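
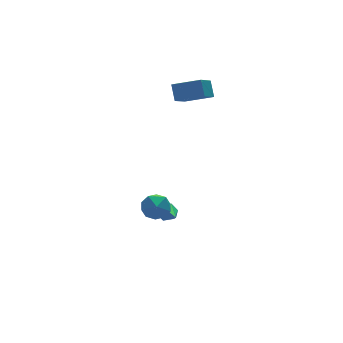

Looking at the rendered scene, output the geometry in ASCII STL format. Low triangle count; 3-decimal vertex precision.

solid 
facet normal -0.656 -0.519 0.548
outer loop
vertex 2.535 3.13 4.246
vertex 1.37 4.071 3.742
vertex 2.367 2.493 3.442
endloop
endfacet
facet normal 0.737 -0.596 0.318
outer loop
vertex 3.45 3.349 2.538
vertex 2.535 3.13 4.246
vertex 2.367 2.493 3.442
endloop
endfacet
facet normal -0.656 -0.519 0.548
outer loop
vertex 2.367 2.493 3.442
vertex 1.37 4.071 3.742
vertex 1.202 3.434 2.938
endloop
endfacet
facet normal -0.161 -0.613 -0.773
outer loop
vertex 1.202 3.434 2.938
vertex 3.45 3.349 2.538
vertex 2.367 2.493 3.442
endloop
endfacet
facet normal 0.161 0.613 0.773
outer loop
vertex 2.535 3.13 4.246
vertex 2.453 4.927 2.838
vertex 1.37 4.071 3.742
endloop
endfacet
facet normal 0.737 -0.596 0.318
outer loop
vertex 3.618 3.986 3.342
vertex 2.535 3.13 4.246
vertex 3.45 3.349 2.538
endloop
endfacet
facet normal 0.161 0.613 0.773
outer loop
vertex 3.618 3.986 3.342
vertex 2.453 4.927 2.838
vertex 2.535 3.13 4.246
endloop
endfacet
facet normal -0.737 0.596 -0.318
outer loop
vertex 1.37 4.071 3.742
vertex 2.453 4.927 2.838
vertex 1.202 3.434 2.938
endloop
endfacet
facet normal -0.161 -0.613 -0.773
outer loop
vertex 2.285 4.29 2.034
vertex 3.45 3.349 2.538
vertex 1.202 3.434 2.938
endloop
endfacet
facet normal -0.737 0.596 -0.318
outer loop
vertex 1.202 3.434 2.938
vertex 2.453 4.927 2.838
vertex 2.285 4.29 2.034
endloop
endfacet
facet normal 0.656 0.519 -0.548
outer loop
vertex 2.285 4.29 2.034
vertex 3.618 3.986 3.342
vertex 3.45 3.349 2.538
endloop
endfacet
facet normal 0.656 0.519 -0.548
outer loop
vertex 2.453 4.927 2.838
vertex 3.618 3.986 3.342
vertex 2.285 4.29 2.034
endloop
endfacet
facet normal 0.205 0.884 -0.420
outer loop
vertex -0.24 1.038 -4.014
vertex -0.471 1.3 -3.576
vertex 0.075 1.175 -3.572
endloop
endfacet
facet normal 0.711 -0.631 -0.311
outer loop
vertex -0.24 1.038 -4.014
vertex 0.075 1.175 -3.572
vertex -0.809 -0.16 -2.884
endloop
endfacet
facet normal 0.206 0.885 -0.419
outer loop
vertex 0.075 1.175 -3.572
vertex -0.471 1.3 -3.576
vertex -0.156 1.436 -3.134
endloop
endfacet
facet normal 0.794 -0.237 0.560
outer loop
vertex 0.075 1.175 -3.572
vertex -0.156 1.436 -3.134
vertex -0.809 -0.16 -2.884
endloop
endfacet
facet normal 0.206 0.885 -0.419
outer loop
vertex -0.156 1.436 -3.134
vertex -0.471 1.3 -3.576
vertex -0.702 1.561 -3.138
endloop
endfacet
facet normal 0.026 0.144 0.989
outer loop
vertex -0.156 1.436 -3.134
vertex -0.702 1.561 -3.138
vertex -0.809 -0.16 -2.884
endloop
endfacet
facet normal 0.204 0.885 -0.420
outer loop
vertex -0.702 1.561 -3.138
vertex -0.471 1.3 -3.576
vertex -1.017 1.424 -3.58
endloop
endfacet
facet normal -0.826 0.132 0.548
outer loop
vertex -0.702 1.561 -3.138
vertex -1.017 1.424 -3.58
vertex -0.809 -0.16 -2.884
endloop
endfacet
facet normal 0.204 0.885 -0.420
outer loop
vertex -1.017 1.424 -3.58
vertex -0.471 1.3 -3.576
vertex -0.786 1.163 -4.018
endloop
endfacet
facet normal -0.909 -0.262 -0.324
outer loop
vertex -1.017 1.424 -3.58
vertex -0.786 1.163 -4.018
vertex -0.809 -0.16 -2.884
endloop
endfacet
facet normal 0.205 0.884 -0.420
outer loop
vertex -0.786 1.163 -4.018
vertex -0.471 1.3 -3.576
vertex -0.24 1.038 -4.014
endloop
endfacet
facet normal -0.142 -0.643 -0.753
outer loop
vertex -0.786 1.163 -4.018
vertex -0.24 1.038 -4.014
vertex -0.809 -0.16 -2.884
endloop
endfacet
facet normal -0.148 0.820 0.553
outer loop
vertex -3.709 -1.931 0.599
vertex -3.596 -2.383 1.299
vertex -2.939 -2.013 0.927
endloop
endfacet
facet normal 0.138 0.987 -0.078
outer loop
vertex -3.709 -1.931 0.599
vertex -2.939 -2.013 0.927
vertex -3.049 -2.063 0.095
endloop
endfacet
facet normal -0.300 0.750 -0.589
outer loop
vertex -3.709 -1.931 0.599
vertex -3.049 -2.063 0.095
vertex -3.774 -2.465 -0.048
endloop
endfacet
facet normal -0.858 0.436 -0.273
outer loop
vertex -3.709 -1.931 0.599
vertex -3.774 -2.465 -0.048
vertex -4.112 -2.663 0.697
endloop
endfacet
facet normal -0.764 0.479 0.432
outer loop
vertex -3.709 -1.931 0.599
vertex -4.112 -2.663 0.697
vertex -3.596 -2.383 1.299
endloop
endfacet
facet normal 0.757 0.638 -0.138
outer loop
vertex -3.049 -2.063 0.095
vertex -2.939 -2.013 0.927
vertex -2.528 -2.597 0.483
endloop
endfacet
facet normal 0.293 0.367 0.883
outer loop
vertex -2.939 -2.013 0.927
vertex -3.596 -2.383 1.299
vertex -2.866 -2.795 1.228
endloop
endfacet
facet normal -0.702 -0.185 0.688
outer loop
vertex -3.596 -2.383 1.299
vertex -4.112 -2.663 0.697
vertex -3.591 -3.197 1.085
endloop
endfacet
facet normal -0.853 -0.255 -0.455
outer loop
vertex -4.112 -2.663 0.697
vertex -3.774 -2.465 -0.048
vertex -3.701 -3.247 0.253
endloop
endfacet
facet normal 0.050 0.254 -0.966
outer loop
vertex -3.774 -2.465 -0.048
vertex -3.049 -2.063 0.095
vertex -3.044 -2.877 -0.119
endloop
endfacet
facet normal 0.858 -0.436 0.273
outer loop
vertex -2.931 -3.329 0.581
vertex -2.528 -2.597 0.483
vertex -2.866 -2.795 1.228
endloop
endfacet
facet normal 0.300 -0.750 0.589
outer loop
vertex -2.931 -3.329 0.581
vertex -2.866 -2.795 1.228
vertex -3.591 -3.197 1.085
endloop
endfacet
facet normal -0.138 -0.987 0.078
outer loop
vertex -2.931 -3.329 0.581
vertex -3.591 -3.197 1.085
vertex -3.701 -3.247 0.253
endloop
endfacet
facet normal 0.148 -0.820 -0.553
outer loop
vertex -2.931 -3.329 0.581
vertex -3.701 -3.247 0.253
vertex -3.044 -2.877 -0.119
endloop
endfacet
facet normal 0.764 -0.479 -0.432
outer loop
vertex -2.931 -3.329 0.581
vertex -3.044 -2.877 -0.119
vertex -2.528 -2.597 0.483
endloop
endfacet
facet normal 0.853 0.255 0.455
outer loop
vertex -2.866 -2.795 1.228
vertex -2.528 -2.597 0.483
vertex -2.939 -2.013 0.927
endloop
endfacet
facet normal -0.050 -0.254 0.966
outer loop
vertex -3.591 -3.197 1.085
vertex -2.866 -2.795 1.228
vertex -3.596 -2.383 1.299
endloop
endfacet
facet normal -0.757 -0.638 0.138
outer loop
vertex -3.701 -3.247 0.253
vertex -3.591 -3.197 1.085
vertex -4.112 -2.663 0.697
endloop
endfacet
facet normal -0.293 -0.367 -0.883
outer loop
vertex -3.044 -2.877 -0.119
vertex -3.701 -3.247 0.253
vertex -3.774 -2.465 -0.048
endloop
endfacet
facet normal 0.702 0.185 -0.688
outer loop
vertex -2.528 -2.597 0.483
vertex -3.044 -2.877 -0.119
vertex -3.049 -2.063 0.095
endloop
endfacet

endsolid


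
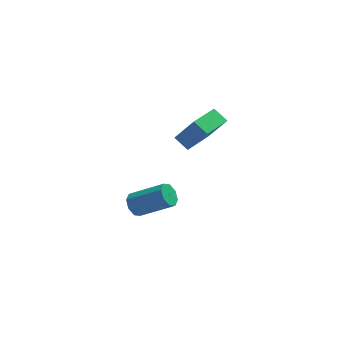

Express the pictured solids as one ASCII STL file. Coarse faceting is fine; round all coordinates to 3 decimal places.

solid 
facet normal -0.820 0.207 -0.534
outer loop
vertex -0.916 -0.449 -4.629
vertex -1.328 -0.631 -4.067
vertex -1.023 -0.021 -4.299
endloop
endfacet
facet normal 0.539 0.595 -0.596
outer loop
vertex -0.916 -0.449 -4.629
vertex -1.023 -0.021 -4.299
vertex 0.821 -0.887 -3.494
endloop
endfacet
facet normal 0.540 0.595 -0.595
outer loop
vertex 0.821 -0.887 -3.494
vertex -1.023 -0.021 -4.299
vertex 0.713 -0.459 -3.164
endloop
endfacet
facet normal 0.819 -0.206 0.536
outer loop
vertex 0.821 -0.887 -3.494
vertex 0.713 -0.459 -3.164
vertex 0.408 -1.069 -2.933
endloop
endfacet
facet normal -0.819 0.206 -0.536
outer loop
vertex -1.023 -0.021 -4.299
vertex -1.328 -0.631 -4.067
vertex -1.31 0.05 -3.833
endloop
endfacet
facet normal 0.243 0.970 0.002
outer loop
vertex -1.023 -0.021 -4.299
vertex -1.31 0.05 -3.833
vertex 0.713 -0.459 -3.164
endloop
endfacet
facet normal 0.243 0.970 0.002
outer loop
vertex 0.713 -0.459 -3.164
vertex -1.31 0.05 -3.833
vertex 0.427 -0.388 -2.698
endloop
endfacet
facet normal 0.819 -0.207 0.534
outer loop
vertex 0.713 -0.459 -3.164
vertex 0.427 -0.388 -2.698
vertex 0.408 -1.069 -2.933
endloop
endfacet
facet normal -0.819 0.206 -0.536
outer loop
vertex -1.31 0.05 -3.833
vertex -1.328 -0.631 -4.067
vertex -1.607 -0.278 -3.505
endloop
endfacet
facet normal -0.196 0.776 0.599
outer loop
vertex -1.31 0.05 -3.833
vertex -1.607 -0.278 -3.505
vertex 0.427 -0.388 -2.698
endloop
endfacet
facet normal -0.196 0.776 0.599
outer loop
vertex 0.427 -0.388 -2.698
vertex -1.607 -0.278 -3.505
vertex 0.13 -0.716 -2.37
endloop
endfacet
facet normal 0.819 -0.207 0.535
outer loop
vertex 0.427 -0.388 -2.698
vertex 0.13 -0.716 -2.37
vertex 0.408 -1.069 -2.933
endloop
endfacet
facet normal -0.819 0.206 -0.536
outer loop
vertex -1.607 -0.278 -3.505
vertex -1.328 -0.631 -4.067
vertex -1.741 -0.813 -3.506
endloop
endfacet
facet normal -0.520 0.129 0.845
outer loop
vertex -1.607 -0.278 -3.505
vertex -1.741 -0.813 -3.506
vertex 0.13 -0.716 -2.37
endloop
endfacet
facet normal -0.520 0.129 0.845
outer loop
vertex 0.13 -0.716 -2.37
vertex -1.741 -0.813 -3.506
vertex -0.004 -1.251 -2.371
endloop
endfacet
facet normal 0.820 -0.206 0.534
outer loop
vertex 0.13 -0.716 -2.37
vertex -0.004 -1.251 -2.371
vertex 0.408 -1.069 -2.933
endloop
endfacet
facet normal -0.819 0.206 -0.536
outer loop
vertex -1.741 -0.813 -3.506
vertex -1.328 -0.631 -4.067
vertex -1.633 -1.241 -3.836
endloop
endfacet
facet normal -0.539 -0.595 0.596
outer loop
vertex -1.741 -0.813 -3.506
vertex -1.633 -1.241 -3.836
vertex -0.004 -1.251 -2.371
endloop
endfacet
facet normal -0.540 -0.595 0.596
outer loop
vertex -0.004 -1.251 -2.371
vertex -1.633 -1.241 -3.836
vertex 0.103 -1.679 -2.701
endloop
endfacet
facet normal 0.820 -0.207 0.534
outer loop
vertex -0.004 -1.251 -2.371
vertex 0.103 -1.679 -2.701
vertex 0.408 -1.069 -2.933
endloop
endfacet
facet normal -0.819 0.207 -0.534
outer loop
vertex -1.633 -1.241 -3.836
vertex -1.328 -0.631 -4.067
vertex -1.347 -1.312 -4.302
endloop
endfacet
facet normal -0.244 -0.970 -0.002
outer loop
vertex -1.633 -1.241 -3.836
vertex -1.347 -1.312 -4.302
vertex 0.103 -1.679 -2.701
endloop
endfacet
facet normal -0.243 -0.970 -0.002
outer loop
vertex 0.103 -1.679 -2.701
vertex -1.347 -1.312 -4.302
vertex 0.39 -1.75 -3.167
endloop
endfacet
facet normal 0.819 -0.206 0.536
outer loop
vertex 0.103 -1.679 -2.701
vertex 0.39 -1.75 -3.167
vertex 0.408 -1.069 -2.933
endloop
endfacet
facet normal -0.819 0.207 -0.535
outer loop
vertex -1.347 -1.312 -4.302
vertex -1.328 -0.631 -4.067
vertex -1.05 -0.984 -4.63
endloop
endfacet
facet normal 0.196 -0.776 -0.599
outer loop
vertex -1.347 -1.312 -4.302
vertex -1.05 -0.984 -4.63
vertex 0.39 -1.75 -3.167
endloop
endfacet
facet normal 0.196 -0.776 -0.599
outer loop
vertex 0.39 -1.75 -3.167
vertex -1.05 -0.984 -4.63
vertex 0.687 -1.422 -3.495
endloop
endfacet
facet normal 0.819 -0.206 0.536
outer loop
vertex 0.39 -1.75 -3.167
vertex 0.687 -1.422 -3.495
vertex 0.408 -1.069 -2.933
endloop
endfacet
facet normal -0.820 0.206 -0.534
outer loop
vertex -1.05 -0.984 -4.63
vertex -1.328 -0.631 -4.067
vertex -0.916 -0.449 -4.629
endloop
endfacet
facet normal 0.520 -0.129 -0.845
outer loop
vertex -1.05 -0.984 -4.63
vertex -0.916 -0.449 -4.629
vertex 0.687 -1.422 -3.495
endloop
endfacet
facet normal 0.520 -0.129 -0.845
outer loop
vertex 0.687 -1.422 -3.495
vertex -0.916 -0.449 -4.629
vertex 0.821 -0.887 -3.494
endloop
endfacet
facet normal 0.819 -0.206 0.536
outer loop
vertex 0.687 -1.422 -3.495
vertex 0.821 -0.887 -3.494
vertex 0.408 -1.069 -2.933
endloop
endfacet
facet normal -0.551 -0.827 0.115
outer loop
vertex 2.178 -2.85 3.038
vertex 1.553 -2.361 3.56
vertex 1.268 -2.448 1.574
endloop
endfacet
facet normal 0.657 -0.515 -0.550
outer loop
vertex 2.287 -0.919 1.36
vertex 2.178 -2.85 3.038
vertex 1.268 -2.448 1.574
endloop
endfacet
facet normal -0.551 -0.827 0.115
outer loop
vertex 1.268 -2.448 1.574
vertex 1.553 -2.361 3.56
vertex 0.643 -1.959 2.096
endloop
endfacet
facet normal -0.514 0.227 -0.827
outer loop
vertex 0.643 -1.959 2.096
vertex 2.287 -0.919 1.36
vertex 1.268 -2.448 1.574
endloop
endfacet
facet normal 0.514 -0.227 0.827
outer loop
vertex 2.178 -2.85 3.038
vertex 2.572 -0.832 3.346
vertex 1.553 -2.361 3.56
endloop
endfacet
facet normal 0.657 -0.515 -0.550
outer loop
vertex 3.197 -1.321 2.824
vertex 2.178 -2.85 3.038
vertex 2.287 -0.919 1.36
endloop
endfacet
facet normal 0.514 -0.227 0.827
outer loop
vertex 3.197 -1.321 2.824
vertex 2.572 -0.832 3.346
vertex 2.178 -2.85 3.038
endloop
endfacet
facet normal -0.657 0.515 0.550
outer loop
vertex 1.553 -2.361 3.56
vertex 2.572 -0.832 3.346
vertex 0.643 -1.959 2.096
endloop
endfacet
facet normal -0.514 0.227 -0.827
outer loop
vertex 1.662 -0.43 1.882
vertex 2.287 -0.919 1.36
vertex 0.643 -1.959 2.096
endloop
endfacet
facet normal -0.657 0.515 0.550
outer loop
vertex 0.643 -1.959 2.096
vertex 2.572 -0.832 3.346
vertex 1.662 -0.43 1.882
endloop
endfacet
facet normal 0.551 0.827 -0.115
outer loop
vertex 1.662 -0.43 1.882
vertex 3.197 -1.321 2.824
vertex 2.287 -0.919 1.36
endloop
endfacet
facet normal 0.551 0.827 -0.115
outer loop
vertex 2.572 -0.832 3.346
vertex 3.197 -1.321 2.824
vertex 1.662 -0.43 1.882
endloop
endfacet

endsolid


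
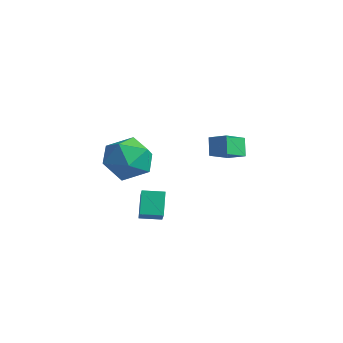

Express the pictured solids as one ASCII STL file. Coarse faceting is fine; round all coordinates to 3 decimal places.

solid 
facet normal -0.361 0.907 0.217
outer loop
vertex 1.369 -0.7 -0.234
vertex 0.214 -1.117 -0.411
vertex 0.731 -1.181 0.715
endloop
endfacet
facet normal 0.250 0.786 0.566
outer loop
vertex 1.369 -0.7 -0.234
vertex 0.731 -1.181 0.715
vertex 1.932 -1.459 0.571
endloop
endfacet
facet normal 0.756 0.649 0.083
outer loop
vertex 1.369 -0.7 -0.234
vertex 1.932 -1.459 0.571
vertex 2.157 -1.566 -0.644
endloop
endfacet
facet normal 0.459 0.685 -0.565
outer loop
vertex 1.369 -0.7 -0.234
vertex 2.157 -1.566 -0.644
vertex 1.096 -1.355 -1.251
endloop
endfacet
facet normal -0.231 0.845 -0.482
outer loop
vertex 1.369 -0.7 -0.234
vertex 1.096 -1.355 -1.251
vertex 0.214 -1.117 -0.411
endloop
endfacet
facet normal 0.162 0.201 0.966
outer loop
vertex 1.932 -1.459 0.571
vertex 0.731 -1.181 0.715
vertex 1.124 -2.345 0.891
endloop
endfacet
facet normal -0.825 0.397 0.402
outer loop
vertex 0.731 -1.181 0.715
vertex 0.214 -1.117 -0.411
vertex 0.063 -2.134 0.284
endloop
endfacet
facet normal -0.615 0.297 -0.730
outer loop
vertex 0.214 -1.117 -0.411
vertex 1.096 -1.355 -1.251
vertex 0.288 -2.241 -0.931
endloop
endfacet
facet normal 0.502 0.039 -0.864
outer loop
vertex 1.096 -1.355 -1.251
vertex 2.157 -1.566 -0.644
vertex 1.489 -2.519 -1.075
endloop
endfacet
facet normal 0.983 -0.020 0.184
outer loop
vertex 2.157 -1.566 -0.644
vertex 1.932 -1.459 0.571
vertex 2.006 -2.583 0.051
endloop
endfacet
facet normal -0.459 -0.685 0.565
outer loop
vertex 0.851 -3.0 -0.126
vertex 1.124 -2.345 0.891
vertex 0.063 -2.134 0.284
endloop
endfacet
facet normal -0.756 -0.649 -0.083
outer loop
vertex 0.851 -3.0 -0.126
vertex 0.063 -2.134 0.284
vertex 0.288 -2.241 -0.931
endloop
endfacet
facet normal -0.250 -0.786 -0.566
outer loop
vertex 0.851 -3.0 -0.126
vertex 0.288 -2.241 -0.931
vertex 1.489 -2.519 -1.075
endloop
endfacet
facet normal 0.361 -0.907 -0.217
outer loop
vertex 0.851 -3.0 -0.126
vertex 1.489 -2.519 -1.075
vertex 2.006 -2.583 0.051
endloop
endfacet
facet normal 0.231 -0.845 0.482
outer loop
vertex 0.851 -3.0 -0.126
vertex 2.006 -2.583 0.051
vertex 1.124 -2.345 0.891
endloop
endfacet
facet normal -0.502 -0.039 0.864
outer loop
vertex 0.063 -2.134 0.284
vertex 1.124 -2.345 0.891
vertex 0.731 -1.181 0.715
endloop
endfacet
facet normal -0.983 0.020 -0.184
outer loop
vertex 0.288 -2.241 -0.931
vertex 0.063 -2.134 0.284
vertex 0.214 -1.117 -0.411
endloop
endfacet
facet normal -0.162 -0.201 -0.966
outer loop
vertex 1.489 -2.519 -1.075
vertex 0.288 -2.241 -0.931
vertex 1.096 -1.355 -1.251
endloop
endfacet
facet normal 0.825 -0.397 -0.402
outer loop
vertex 2.006 -2.583 0.051
vertex 1.489 -2.519 -1.075
vertex 2.157 -1.566 -0.644
endloop
endfacet
facet normal 0.615 -0.297 0.730
outer loop
vertex 1.124 -2.345 0.891
vertex 2.006 -2.583 0.051
vertex 1.932 -1.459 0.571
endloop
endfacet
facet normal -0.584 0.463 -0.667
outer loop
vertex 0.934 -0.99 -2.799
vertex 1.609 -0.257 -2.881
vertex 1.507 -1.623 -3.739
endloop
endfacet
facet normal -0.674 -0.734 0.083
outer loop
vertex 2.191 -2.163 -2.959
vertex 0.934 -0.99 -2.799
vertex 1.507 -1.623 -3.739
endloop
endfacet
facet normal -0.585 0.462 -0.667
outer loop
vertex 1.507 -1.623 -3.739
vertex 1.609 -0.257 -2.881
vertex 2.182 -0.889 -3.822
endloop
endfacet
facet normal 0.451 -0.498 -0.740
outer loop
vertex 2.182 -0.889 -3.822
vertex 2.191 -2.163 -2.959
vertex 1.507 -1.623 -3.739
endloop
endfacet
facet normal -0.451 0.498 0.740
outer loop
vertex 0.934 -0.99 -2.799
vertex 2.293 -0.797 -2.101
vertex 1.609 -0.257 -2.881
endloop
endfacet
facet normal -0.674 -0.734 0.082
outer loop
vertex 1.618 -1.531 -2.018
vertex 0.934 -0.99 -2.799
vertex 2.191 -2.163 -2.959
endloop
endfacet
facet normal -0.451 0.498 0.740
outer loop
vertex 1.618 -1.531 -2.018
vertex 2.293 -0.797 -2.101
vertex 0.934 -0.99 -2.799
endloop
endfacet
facet normal 0.674 0.734 -0.083
outer loop
vertex 1.609 -0.257 -2.881
vertex 2.293 -0.797 -2.101
vertex 2.182 -0.889 -3.822
endloop
endfacet
facet normal 0.451 -0.498 -0.740
outer loop
vertex 2.866 -1.43 -3.041
vertex 2.191 -2.163 -2.959
vertex 2.182 -0.889 -3.822
endloop
endfacet
facet normal 0.675 0.734 -0.083
outer loop
vertex 2.182 -0.889 -3.822
vertex 2.293 -0.797 -2.101
vertex 2.866 -1.43 -3.041
endloop
endfacet
facet normal 0.584 -0.463 0.667
outer loop
vertex 2.866 -1.43 -3.041
vertex 1.618 -1.531 -2.018
vertex 2.191 -2.163 -2.959
endloop
endfacet
facet normal 0.584 -0.462 0.667
outer loop
vertex 2.293 -0.797 -2.101
vertex 1.618 -1.531 -2.018
vertex 2.866 -1.43 -3.041
endloop
endfacet
facet normal -0.892 -0.232 -0.389
outer loop
vertex 1.201 2.769 -0.563
vertex 1.158 3.944 -1.165
vertex 1.657 2.372 -1.372
endloop
endfacet
facet normal 0.032 -0.890 0.455
outer loop
vertex 2.522 2.596 -0.995
vertex 1.201 2.769 -0.563
vertex 1.657 2.372 -1.372
endloop
endfacet
facet normal -0.892 -0.232 -0.389
outer loop
vertex 1.657 2.372 -1.372
vertex 1.158 3.944 -1.165
vertex 1.614 3.546 -1.974
endloop
endfacet
facet normal 0.451 -0.394 -0.801
outer loop
vertex 1.614 3.546 -1.974
vertex 2.522 2.596 -0.995
vertex 1.657 2.372 -1.372
endloop
endfacet
facet normal -0.451 0.394 0.801
outer loop
vertex 1.201 2.769 -0.563
vertex 2.023 4.168 -0.788
vertex 1.158 3.944 -1.165
endloop
endfacet
facet normal 0.033 -0.889 0.456
outer loop
vertex 2.066 2.994 -0.186
vertex 1.201 2.769 -0.563
vertex 2.522 2.596 -0.995
endloop
endfacet
facet normal -0.451 0.394 0.801
outer loop
vertex 2.066 2.994 -0.186
vertex 2.023 4.168 -0.788
vertex 1.201 2.769 -0.563
endloop
endfacet
facet normal -0.032 0.890 -0.456
outer loop
vertex 1.158 3.944 -1.165
vertex 2.023 4.168 -0.788
vertex 1.614 3.546 -1.974
endloop
endfacet
facet normal 0.451 -0.394 -0.801
outer loop
vertex 2.479 3.771 -1.597
vertex 2.522 2.596 -0.995
vertex 1.614 3.546 -1.974
endloop
endfacet
facet normal -0.033 0.890 -0.455
outer loop
vertex 1.614 3.546 -1.974
vertex 2.023 4.168 -0.788
vertex 2.479 3.771 -1.597
endloop
endfacet
facet normal 0.892 0.232 0.389
outer loop
vertex 2.479 3.771 -1.597
vertex 2.066 2.994 -0.186
vertex 2.522 2.596 -0.995
endloop
endfacet
facet normal 0.892 0.232 0.389
outer loop
vertex 2.023 4.168 -0.788
vertex 2.066 2.994 -0.186
vertex 2.479 3.771 -1.597
endloop
endfacet

endsolid


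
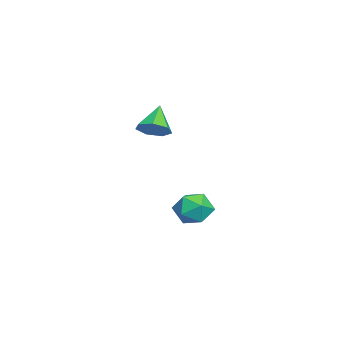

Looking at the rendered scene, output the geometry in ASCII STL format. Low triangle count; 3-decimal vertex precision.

solid 
facet normal 0.672 -0.120 -0.731
outer loop
vertex 2.512 -2.022 3.195
vertex 1.878 -2.046 2.616
vertex 2.314 -1.364 2.905
endloop
endfacet
facet normal 0.329 0.462 0.824
outer loop
vertex 2.512 -2.022 3.195
vertex 2.314 -1.364 2.905
vertex 0.802 -1.854 3.784
endloop
endfacet
facet normal 0.672 -0.120 -0.730
outer loop
vertex 2.314 -1.364 2.905
vertex 1.878 -2.046 2.616
vertex 1.787 -1.219 2.396
endloop
endfacet
facet normal -0.092 0.929 0.360
outer loop
vertex 2.314 -1.364 2.905
vertex 1.787 -1.219 2.396
vertex 0.802 -1.854 3.784
endloop
endfacet
facet normal 0.672 -0.120 -0.730
outer loop
vertex 1.787 -1.219 2.396
vertex 1.878 -2.046 2.616
vertex 1.329 -1.697 2.053
endloop
endfacet
facet normal -0.665 0.735 -0.136
outer loop
vertex 1.787 -1.219 2.396
vertex 1.329 -1.697 2.053
vertex 0.802 -1.854 3.784
endloop
endfacet
facet normal 0.672 -0.121 -0.730
outer loop
vertex 1.329 -1.697 2.053
vertex 1.878 -2.046 2.616
vertex 1.283 -2.438 2.133
endloop
endfacet
facet normal -0.957 0.028 -0.289
outer loop
vertex 1.329 -1.697 2.053
vertex 1.283 -2.438 2.133
vertex 0.802 -1.854 3.784
endloop
endfacet
facet normal 0.672 -0.120 -0.731
outer loop
vertex 1.283 -2.438 2.133
vertex 1.878 -2.046 2.616
vertex 1.686 -2.883 2.577
endloop
endfacet
facet normal -0.749 -0.662 0.016
outer loop
vertex 1.283 -2.438 2.133
vertex 1.686 -2.883 2.577
vertex 0.802 -1.854 3.784
endloop
endfacet
facet normal 0.672 -0.120 -0.731
outer loop
vertex 1.686 -2.883 2.577
vertex 1.878 -2.046 2.616
vertex 2.233 -2.698 3.049
endloop
endfacet
facet normal -0.198 -0.813 0.548
outer loop
vertex 1.686 -2.883 2.577
vertex 2.233 -2.698 3.049
vertex 0.802 -1.854 3.784
endloop
endfacet
facet normal 0.672 -0.119 -0.731
outer loop
vertex 2.233 -2.698 3.049
vertex 1.878 -2.046 2.616
vertex 2.512 -2.022 3.195
endloop
endfacet
facet normal 0.282 -0.312 0.907
outer loop
vertex 2.233 -2.698 3.049
vertex 2.512 -2.022 3.195
vertex 0.802 -1.854 3.784
endloop
endfacet
facet normal -0.262 -0.179 0.948
outer loop
vertex -0.351 0.074 -2.149
vertex -0.856 -0.821 -2.457
vertex 0.179 -0.858 -2.178
endloop
endfacet
facet normal 0.357 0.175 0.918
outer loop
vertex -0.351 0.074 -2.149
vertex 0.179 -0.858 -2.178
vertex 0.65 0.038 -2.532
endloop
endfacet
facet normal 0.245 0.786 0.568
outer loop
vertex -0.351 0.074 -2.149
vertex 0.65 0.038 -2.532
vertex -0.093 0.629 -3.029
endloop
endfacet
facet normal -0.443 0.811 0.382
outer loop
vertex -0.351 0.074 -2.149
vertex -0.093 0.629 -3.029
vertex -1.024 0.099 -2.983
endloop
endfacet
facet normal -0.757 0.215 0.617
outer loop
vertex -0.351 0.074 -2.149
vertex -1.024 0.099 -2.983
vertex -0.856 -0.821 -2.457
endloop
endfacet
facet normal 0.816 -0.217 0.536
outer loop
vertex 0.65 0.038 -2.532
vertex 0.179 -0.858 -2.178
vertex 0.764 -0.879 -3.077
endloop
endfacet
facet normal -0.186 -0.789 0.585
outer loop
vertex 0.179 -0.858 -2.178
vertex -0.856 -0.821 -2.457
vertex -0.167 -1.409 -3.031
endloop
endfacet
facet normal -0.987 -0.152 0.049
outer loop
vertex -0.856 -0.821 -2.457
vertex -1.024 0.099 -2.983
vertex -0.91 -0.818 -3.528
endloop
endfacet
facet normal -0.479 0.813 -0.331
outer loop
vertex -1.024 0.099 -2.983
vertex -0.093 0.629 -3.029
vertex -0.439 0.078 -3.882
endloop
endfacet
facet normal 0.634 0.772 -0.030
outer loop
vertex -0.093 0.629 -3.029
vertex 0.65 0.038 -2.532
vertex 0.596 0.041 -3.603
endloop
endfacet
facet normal 0.443 -0.811 -0.382
outer loop
vertex 0.091 -0.854 -3.911
vertex 0.764 -0.879 -3.077
vertex -0.167 -1.409 -3.031
endloop
endfacet
facet normal -0.245 -0.786 -0.568
outer loop
vertex 0.091 -0.854 -3.911
vertex -0.167 -1.409 -3.031
vertex -0.91 -0.818 -3.528
endloop
endfacet
facet normal -0.357 -0.175 -0.918
outer loop
vertex 0.091 -0.854 -3.911
vertex -0.91 -0.818 -3.528
vertex -0.439 0.078 -3.882
endloop
endfacet
facet normal 0.262 0.179 -0.948
outer loop
vertex 0.091 -0.854 -3.911
vertex -0.439 0.078 -3.882
vertex 0.596 0.041 -3.603
endloop
endfacet
facet normal 0.757 -0.215 -0.617
outer loop
vertex 0.091 -0.854 -3.911
vertex 0.596 0.041 -3.603
vertex 0.764 -0.879 -3.077
endloop
endfacet
facet normal 0.479 -0.813 0.331
outer loop
vertex -0.167 -1.409 -3.031
vertex 0.764 -0.879 -3.077
vertex 0.179 -0.858 -2.178
endloop
endfacet
facet normal -0.634 -0.772 0.030
outer loop
vertex -0.91 -0.818 -3.528
vertex -0.167 -1.409 -3.031
vertex -0.856 -0.821 -2.457
endloop
endfacet
facet normal -0.816 0.217 -0.536
outer loop
vertex -0.439 0.078 -3.882
vertex -0.91 -0.818 -3.528
vertex -1.024 0.099 -2.983
endloop
endfacet
facet normal 0.186 0.789 -0.585
outer loop
vertex 0.596 0.041 -3.603
vertex -0.439 0.078 -3.882
vertex -0.093 0.629 -3.029
endloop
endfacet
facet normal 0.987 0.152 -0.049
outer loop
vertex 0.764 -0.879 -3.077
vertex 0.596 0.041 -3.603
vertex 0.65 0.038 -2.532
endloop
endfacet

endsolid


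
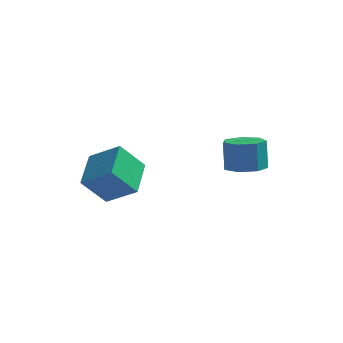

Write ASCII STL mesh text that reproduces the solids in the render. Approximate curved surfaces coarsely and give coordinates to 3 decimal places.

solid 
facet normal -0.520 -0.388 0.761
outer loop
vertex -0.87 -2.128 2.018
vertex -2.286 -1.915 1.158
vertex -0.674 -3.862 1.267
endloop
endfacet
facet normal 0.848 -0.127 0.515
outer loop
vertex 0.206 -3.205 -0.018
vertex -0.87 -2.128 2.018
vertex -0.674 -3.862 1.267
endloop
endfacet
facet normal -0.520 -0.388 0.761
outer loop
vertex -0.674 -3.862 1.267
vertex -2.286 -1.915 1.158
vertex -2.09 -3.649 0.407
endloop
endfacet
facet normal 0.103 -0.912 -0.396
outer loop
vertex -2.09 -3.649 0.407
vertex 0.206 -3.205 -0.018
vertex -0.674 -3.862 1.267
endloop
endfacet
facet normal -0.103 0.912 0.396
outer loop
vertex -0.87 -2.128 2.018
vertex -1.406 -1.258 -0.127
vertex -2.286 -1.915 1.158
endloop
endfacet
facet normal 0.848 -0.127 0.515
outer loop
vertex 0.01 -1.471 0.733
vertex -0.87 -2.128 2.018
vertex 0.206 -3.205 -0.018
endloop
endfacet
facet normal -0.103 0.912 0.396
outer loop
vertex 0.01 -1.471 0.733
vertex -1.406 -1.258 -0.127
vertex -0.87 -2.128 2.018
endloop
endfacet
facet normal -0.848 0.127 -0.515
outer loop
vertex -2.286 -1.915 1.158
vertex -1.406 -1.258 -0.127
vertex -2.09 -3.649 0.407
endloop
endfacet
facet normal 0.103 -0.912 -0.396
outer loop
vertex -1.21 -2.992 -0.878
vertex 0.206 -3.205 -0.018
vertex -2.09 -3.649 0.407
endloop
endfacet
facet normal -0.848 0.127 -0.515
outer loop
vertex -2.09 -3.649 0.407
vertex -1.406 -1.258 -0.127
vertex -1.21 -2.992 -0.878
endloop
endfacet
facet normal 0.520 0.388 -0.761
outer loop
vertex -1.21 -2.992 -0.878
vertex 0.01 -1.471 0.733
vertex 0.206 -3.205 -0.018
endloop
endfacet
facet normal 0.520 0.388 -0.761
outer loop
vertex -1.406 -1.258 -0.127
vertex 0.01 -1.471 0.733
vertex -1.21 -2.992 -0.878
endloop
endfacet
facet normal 0.091 -0.172 -0.981
outer loop
vertex 4.265 1.55 -0.023
vertex 3.778 0.74 0.074
vertex 3.447 1.611 -0.11
endloop
endfacet
facet normal 0.091 0.982 -0.165
outer loop
vertex 4.265 1.55 -0.023
vertex 3.447 1.611 -0.11
vertex 4.128 1.81 1.448
endloop
endfacet
facet normal 0.091 0.982 -0.165
outer loop
vertex 4.128 1.81 1.448
vertex 3.447 1.611 -0.11
vertex 3.311 1.871 1.361
endloop
endfacet
facet normal -0.091 0.174 0.981
outer loop
vertex 4.128 1.81 1.448
vertex 3.311 1.871 1.361
vertex 3.642 1.0 1.546
endloop
endfacet
facet normal 0.091 -0.173 -0.981
outer loop
vertex 3.447 1.611 -0.11
vertex 3.778 0.74 0.074
vertex 2.879 1.016 -0.058
endloop
endfacet
facet normal -0.719 0.670 -0.185
outer loop
vertex 3.447 1.611 -0.11
vertex 2.879 1.016 -0.058
vertex 3.311 1.871 1.361
endloop
endfacet
facet normal -0.718 0.671 -0.185
outer loop
vertex 3.311 1.871 1.361
vertex 2.879 1.016 -0.058
vertex 2.742 1.276 1.413
endloop
endfacet
facet normal -0.092 0.173 0.981
outer loop
vertex 3.311 1.871 1.361
vertex 2.742 1.276 1.413
vertex 3.642 1.0 1.546
endloop
endfacet
facet normal 0.091 -0.174 -0.981
outer loop
vertex 2.879 1.016 -0.058
vertex 3.778 0.74 0.074
vertex 2.988 0.214 0.094
endloop
endfacet
facet normal -0.987 -0.147 -0.066
outer loop
vertex 2.879 1.016 -0.058
vertex 2.988 0.214 0.094
vertex 2.742 1.276 1.413
endloop
endfacet
facet normal -0.987 -0.146 -0.066
outer loop
vertex 2.742 1.276 1.413
vertex 2.988 0.214 0.094
vertex 2.851 0.473 1.565
endloop
endfacet
facet normal -0.092 0.173 0.981
outer loop
vertex 2.742 1.276 1.413
vertex 2.851 0.473 1.565
vertex 3.642 1.0 1.546
endloop
endfacet
facet normal 0.091 -0.173 -0.981
outer loop
vertex 2.988 0.214 0.094
vertex 3.778 0.74 0.074
vertex 3.692 -0.193 0.231
endloop
endfacet
facet normal -0.513 -0.852 0.102
outer loop
vertex 2.988 0.214 0.094
vertex 3.692 -0.193 0.231
vertex 2.851 0.473 1.565
endloop
endfacet
facet normal -0.512 -0.853 0.103
outer loop
vertex 2.851 0.473 1.565
vertex 3.692 -0.193 0.231
vertex 3.555 0.067 1.702
endloop
endfacet
facet normal -0.091 0.173 0.981
outer loop
vertex 2.851 0.473 1.565
vertex 3.555 0.067 1.702
vertex 3.642 1.0 1.546
endloop
endfacet
facet normal 0.091 -0.173 -0.981
outer loop
vertex 3.692 -0.193 0.231
vertex 3.778 0.74 0.074
vertex 4.461 0.104 0.25
endloop
endfacet
facet normal 0.349 -0.917 0.195
outer loop
vertex 3.692 -0.193 0.231
vertex 4.461 0.104 0.25
vertex 3.555 0.067 1.702
endloop
endfacet
facet normal 0.348 -0.917 0.194
outer loop
vertex 3.555 0.067 1.702
vertex 4.461 0.104 0.25
vertex 4.324 0.363 1.721
endloop
endfacet
facet normal -0.091 0.172 0.981
outer loop
vertex 3.555 0.067 1.702
vertex 4.324 0.363 1.721
vertex 3.642 1.0 1.546
endloop
endfacet
facet normal 0.092 -0.173 -0.981
outer loop
vertex 4.461 0.104 0.25
vertex 3.778 0.74 0.074
vertex 4.716 0.879 0.137
endloop
endfacet
facet normal 0.946 -0.291 0.139
outer loop
vertex 4.461 0.104 0.25
vertex 4.716 0.879 0.137
vertex 4.324 0.363 1.721
endloop
endfacet
facet normal 0.947 -0.291 0.140
outer loop
vertex 4.324 0.363 1.721
vertex 4.716 0.879 0.137
vertex 4.579 1.139 1.608
endloop
endfacet
facet normal -0.090 0.173 0.981
outer loop
vertex 4.324 0.363 1.721
vertex 4.579 1.139 1.608
vertex 3.642 1.0 1.546
endloop
endfacet
facet normal 0.091 -0.172 -0.981
outer loop
vertex 4.716 0.879 0.137
vertex 3.778 0.74 0.074
vertex 4.265 1.55 -0.023
endloop
endfacet
facet normal 0.832 0.554 -0.020
outer loop
vertex 4.716 0.879 0.137
vertex 4.265 1.55 -0.023
vertex 4.579 1.139 1.608
endloop
endfacet
facet normal 0.832 0.554 -0.020
outer loop
vertex 4.579 1.139 1.608
vertex 4.265 1.55 -0.023
vertex 4.128 1.81 1.448
endloop
endfacet
facet normal -0.091 0.173 0.981
outer loop
vertex 4.579 1.139 1.608
vertex 4.128 1.81 1.448
vertex 3.642 1.0 1.546
endloop
endfacet

endsolid


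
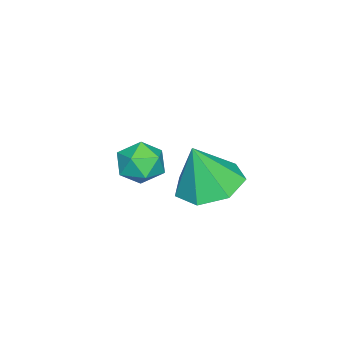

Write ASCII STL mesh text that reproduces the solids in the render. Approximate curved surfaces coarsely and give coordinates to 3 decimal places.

solid 
facet normal -0.404 0.493 0.770
outer loop
vertex -1.844 -0.933 -1.783
vertex -1.389 -1.428 -1.227
vertex -1.048 -0.682 -1.526
endloop
endfacet
facet normal -0.352 0.915 0.196
outer loop
vertex -1.844 -0.933 -1.783
vertex -1.048 -0.682 -1.526
vertex -1.285 -0.594 -2.361
endloop
endfacet
facet normal -0.717 0.610 -0.336
outer loop
vertex -1.844 -0.933 -1.783
vertex -1.285 -0.594 -2.361
vertex -1.771 -1.285 -2.579
endloop
endfacet
facet normal -0.996 -0.000 -0.091
outer loop
vertex -1.844 -0.933 -1.783
vertex -1.771 -1.285 -2.579
vertex -1.835 -1.801 -1.878
endloop
endfacet
facet normal -0.803 -0.073 0.592
outer loop
vertex -1.844 -0.933 -1.783
vertex -1.835 -1.801 -1.878
vertex -1.389 -1.428 -1.227
endloop
endfacet
facet normal 0.335 0.942 0.004
outer loop
vertex -1.285 -0.594 -2.361
vertex -1.048 -0.682 -1.526
vertex -0.485 -0.879 -2.162
endloop
endfacet
facet normal 0.250 0.260 0.933
outer loop
vertex -1.048 -0.682 -1.526
vertex -1.389 -1.428 -1.227
vertex -0.549 -1.395 -1.461
endloop
endfacet
facet normal -0.394 -0.655 0.645
outer loop
vertex -1.389 -1.428 -1.227
vertex -1.835 -1.801 -1.878
vertex -1.035 -2.086 -1.679
endloop
endfacet
facet normal -0.707 -0.537 -0.460
outer loop
vertex -1.835 -1.801 -1.878
vertex -1.771 -1.285 -2.579
vertex -1.272 -1.998 -2.514
endloop
endfacet
facet normal -0.256 0.450 -0.856
outer loop
vertex -1.771 -1.285 -2.579
vertex -1.285 -0.594 -2.361
vertex -0.931 -1.252 -2.813
endloop
endfacet
facet normal 0.996 0.000 0.091
outer loop
vertex -0.476 -1.747 -2.257
vertex -0.485 -0.879 -2.162
vertex -0.549 -1.395 -1.461
endloop
endfacet
facet normal 0.717 -0.610 0.336
outer loop
vertex -0.476 -1.747 -2.257
vertex -0.549 -1.395 -1.461
vertex -1.035 -2.086 -1.679
endloop
endfacet
facet normal 0.352 -0.915 -0.196
outer loop
vertex -0.476 -1.747 -2.257
vertex -1.035 -2.086 -1.679
vertex -1.272 -1.998 -2.514
endloop
endfacet
facet normal 0.404 -0.493 -0.770
outer loop
vertex -0.476 -1.747 -2.257
vertex -1.272 -1.998 -2.514
vertex -0.931 -1.252 -2.813
endloop
endfacet
facet normal 0.803 0.073 -0.592
outer loop
vertex -0.476 -1.747 -2.257
vertex -0.931 -1.252 -2.813
vertex -0.485 -0.879 -2.162
endloop
endfacet
facet normal 0.707 0.537 0.460
outer loop
vertex -0.549 -1.395 -1.461
vertex -0.485 -0.879 -2.162
vertex -1.048 -0.682 -1.526
endloop
endfacet
facet normal 0.256 -0.450 0.856
outer loop
vertex -1.035 -2.086 -1.679
vertex -0.549 -1.395 -1.461
vertex -1.389 -1.428 -1.227
endloop
endfacet
facet normal -0.335 -0.942 -0.004
outer loop
vertex -1.272 -1.998 -2.514
vertex -1.035 -2.086 -1.679
vertex -1.835 -1.801 -1.878
endloop
endfacet
facet normal -0.250 -0.260 -0.933
outer loop
vertex -0.931 -1.252 -2.813
vertex -1.272 -1.998 -2.514
vertex -1.771 -1.285 -2.579
endloop
endfacet
facet normal 0.394 0.655 -0.645
outer loop
vertex -0.485 -0.879 -2.162
vertex -0.931 -1.252 -2.813
vertex -1.285 -0.594 -2.361
endloop
endfacet
facet normal -0.210 0.236 -0.949
outer loop
vertex 1.733 1.027 -0.933
vertex 1.07 1.833 -0.586
vertex 2.145 1.88 -0.812
endloop
endfacet
facet normal 0.865 -0.449 0.223
outer loop
vertex 1.733 1.027 -0.933
vertex 2.145 1.88 -0.812
vertex 1.43 1.427 1.046
endloop
endfacet
facet normal -0.210 0.236 -0.949
outer loop
vertex 2.145 1.88 -0.812
vertex 1.07 1.833 -0.586
vertex 1.747 2.697 -0.521
endloop
endfacet
facet normal 0.871 0.281 0.404
outer loop
vertex 2.145 1.88 -0.812
vertex 1.747 2.697 -0.521
vertex 1.43 1.427 1.046
endloop
endfacet
facet normal -0.210 0.236 -0.949
outer loop
vertex 1.747 2.697 -0.521
vertex 1.07 1.833 -0.586
vertex 0.839 2.864 -0.279
endloop
endfacet
facet normal 0.300 0.710 0.637
outer loop
vertex 1.747 2.697 -0.521
vertex 0.839 2.864 -0.279
vertex 1.43 1.427 1.046
endloop
endfacet
facet normal -0.210 0.236 -0.949
outer loop
vertex 0.839 2.864 -0.279
vertex 1.07 1.833 -0.586
vertex 0.105 2.254 -0.268
endloop
endfacet
facet normal -0.418 0.517 0.747
outer loop
vertex 0.839 2.864 -0.279
vertex 0.105 2.254 -0.268
vertex 1.43 1.427 1.046
endloop
endfacet
facet normal -0.210 0.236 -0.949
outer loop
vertex 0.105 2.254 -0.268
vertex 1.07 1.833 -0.586
vertex 0.097 1.327 -0.497
endloop
endfacet
facet normal -0.743 -0.155 0.652
outer loop
vertex 0.105 2.254 -0.268
vertex 0.097 1.327 -0.497
vertex 1.43 1.427 1.046
endloop
endfacet
facet normal -0.210 0.236 -0.949
outer loop
vertex 0.097 1.327 -0.497
vertex 1.07 1.833 -0.586
vertex 0.821 0.781 -0.793
endloop
endfacet
facet normal -0.429 -0.798 0.423
outer loop
vertex 0.097 1.327 -0.497
vertex 0.821 0.781 -0.793
vertex 1.43 1.427 1.046
endloop
endfacet
facet normal -0.209 0.236 -0.949
outer loop
vertex 0.821 0.781 -0.793
vertex 1.07 1.833 -0.586
vertex 1.733 1.027 -0.933
endloop
endfacet
facet normal 0.286 -0.930 0.232
outer loop
vertex 0.821 0.781 -0.793
vertex 1.733 1.027 -0.933
vertex 1.43 1.427 1.046
endloop
endfacet

endsolid


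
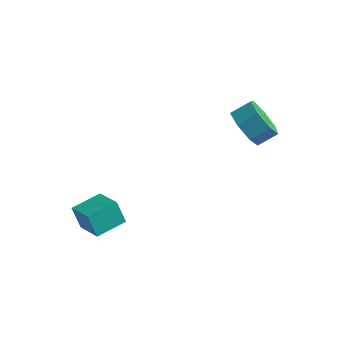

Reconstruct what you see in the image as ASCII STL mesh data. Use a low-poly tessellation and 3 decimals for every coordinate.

solid 
facet normal -0.808 0.445 -0.387
outer loop
vertex -4.113 -3.603 -3.693
vertex -3.459 -2.245 -3.496
vertex -3.621 -3.678 -4.807
endloop
endfacet
facet normal -0.430 -0.893 -0.130
outer loop
vertex -2.321 -4.395 -4.184
vertex -4.113 -3.603 -3.693
vertex -3.621 -3.678 -4.807
endloop
endfacet
facet normal -0.808 0.445 -0.387
outer loop
vertex -3.621 -3.678 -4.807
vertex -3.459 -2.245 -3.496
vertex -2.967 -2.32 -4.61
endloop
endfacet
facet normal 0.403 -0.062 -0.913
outer loop
vertex -2.967 -2.32 -4.61
vertex -2.321 -4.395 -4.184
vertex -3.621 -3.678 -4.807
endloop
endfacet
facet normal -0.403 0.062 0.913
outer loop
vertex -4.113 -3.603 -3.693
vertex -2.159 -2.962 -2.873
vertex -3.459 -2.245 -3.496
endloop
endfacet
facet normal -0.430 -0.893 -0.130
outer loop
vertex -2.813 -4.32 -3.07
vertex -4.113 -3.603 -3.693
vertex -2.321 -4.395 -4.184
endloop
endfacet
facet normal -0.403 0.062 0.913
outer loop
vertex -2.813 -4.32 -3.07
vertex -2.159 -2.962 -2.873
vertex -4.113 -3.603 -3.693
endloop
endfacet
facet normal 0.430 0.893 0.130
outer loop
vertex -3.459 -2.245 -3.496
vertex -2.159 -2.962 -2.873
vertex -2.967 -2.32 -4.61
endloop
endfacet
facet normal 0.403 -0.062 -0.913
outer loop
vertex -1.667 -3.037 -3.987
vertex -2.321 -4.395 -4.184
vertex -2.967 -2.32 -4.61
endloop
endfacet
facet normal 0.430 0.893 0.130
outer loop
vertex -2.967 -2.32 -4.61
vertex -2.159 -2.962 -2.873
vertex -1.667 -3.037 -3.987
endloop
endfacet
facet normal 0.808 -0.445 0.387
outer loop
vertex -1.667 -3.037 -3.987
vertex -2.813 -4.32 -3.07
vertex -2.321 -4.395 -4.184
endloop
endfacet
facet normal 0.808 -0.445 0.387
outer loop
vertex -2.159 -2.962 -2.873
vertex -2.813 -4.32 -3.07
vertex -1.667 -3.037 -3.987
endloop
endfacet
facet normal -0.597 -0.610 -0.521
outer loop
vertex 2.616 1.128 0.003
vertex 1.784 1.428 0.606
vertex 2.137 1.861 -0.306
endloop
endfacet
facet normal 0.614 0.070 -0.786
outer loop
vertex 2.616 1.128 0.003
vertex 2.137 1.861 -0.306
vertex 3.267 1.793 0.57
endloop
endfacet
facet normal 0.614 0.070 -0.786
outer loop
vertex 3.267 1.793 0.57
vertex 2.137 1.861 -0.306
vertex 2.788 2.526 0.261
endloop
endfacet
facet normal 0.598 0.610 0.520
outer loop
vertex 3.267 1.793 0.57
vertex 2.788 2.526 0.261
vertex 2.436 2.092 1.174
endloop
endfacet
facet normal -0.598 -0.609 -0.521
outer loop
vertex 2.137 1.861 -0.306
vertex 1.784 1.428 0.606
vertex 1.393 2.268 0.072
endloop
endfacet
facet normal -0.020 0.660 -0.751
outer loop
vertex 2.137 1.861 -0.306
vertex 1.393 2.268 0.072
vertex 2.788 2.526 0.261
endloop
endfacet
facet normal -0.021 0.661 -0.750
outer loop
vertex 2.788 2.526 0.261
vertex 1.393 2.268 0.072
vertex 2.044 2.932 0.639
endloop
endfacet
facet normal 0.597 0.610 0.520
outer loop
vertex 2.788 2.526 0.261
vertex 2.044 2.932 0.639
vertex 2.436 2.092 1.174
endloop
endfacet
facet normal -0.597 -0.609 -0.521
outer loop
vertex 1.393 2.268 0.072
vertex 1.784 1.428 0.606
vertex 0.943 2.042 0.852
endloop
endfacet
facet normal -0.639 0.755 -0.150
outer loop
vertex 1.393 2.268 0.072
vertex 0.943 2.042 0.852
vertex 2.044 2.932 0.639
endloop
endfacet
facet normal -0.639 0.754 -0.150
outer loop
vertex 2.044 2.932 0.639
vertex 0.943 2.042 0.852
vertex 1.595 2.707 1.419
endloop
endfacet
facet normal 0.598 0.610 0.520
outer loop
vertex 2.044 2.932 0.639
vertex 1.595 2.707 1.419
vertex 2.436 2.092 1.174
endloop
endfacet
facet normal -0.598 -0.610 -0.521
outer loop
vertex 0.943 2.042 0.852
vertex 1.784 1.428 0.606
vertex 1.127 1.353 1.448
endloop
endfacet
facet normal -0.777 0.281 0.564
outer loop
vertex 0.943 2.042 0.852
vertex 1.127 1.353 1.448
vertex 1.595 2.707 1.419
endloop
endfacet
facet normal -0.777 0.281 0.564
outer loop
vertex 1.595 2.707 1.419
vertex 1.127 1.353 1.448
vertex 1.779 2.018 2.015
endloop
endfacet
facet normal 0.598 0.610 0.521
outer loop
vertex 1.595 2.707 1.419
vertex 1.779 2.018 2.015
vertex 2.436 2.092 1.174
endloop
endfacet
facet normal -0.597 -0.610 -0.520
outer loop
vertex 1.127 1.353 1.448
vertex 1.784 1.428 0.606
vertex 1.806 0.721 1.41
endloop
endfacet
facet normal -0.329 -0.405 0.853
outer loop
vertex 1.127 1.353 1.448
vertex 1.806 0.721 1.41
vertex 1.779 2.018 2.015
endloop
endfacet
facet normal -0.329 -0.405 0.853
outer loop
vertex 1.779 2.018 2.015
vertex 1.806 0.721 1.41
vertex 2.457 1.386 1.977
endloop
endfacet
facet normal 0.598 0.610 0.521
outer loop
vertex 1.779 2.018 2.015
vertex 2.457 1.386 1.977
vertex 2.436 2.092 1.174
endloop
endfacet
facet normal -0.597 -0.610 -0.520
outer loop
vertex 1.806 0.721 1.41
vertex 1.784 1.428 0.606
vertex 2.468 0.621 0.767
endloop
endfacet
facet normal 0.367 -0.785 0.500
outer loop
vertex 1.806 0.721 1.41
vertex 2.468 0.621 0.767
vertex 2.457 1.386 1.977
endloop
endfacet
facet normal 0.365 -0.785 0.500
outer loop
vertex 2.457 1.386 1.977
vertex 2.468 0.621 0.767
vertex 3.12 1.285 1.334
endloop
endfacet
facet normal 0.598 0.610 0.520
outer loop
vertex 2.457 1.386 1.977
vertex 3.12 1.285 1.334
vertex 2.436 2.092 1.174
endloop
endfacet
facet normal -0.597 -0.610 -0.521
outer loop
vertex 2.468 0.621 0.767
vertex 1.784 1.428 0.606
vertex 2.616 1.128 0.003
endloop
endfacet
facet normal 0.785 -0.575 -0.230
outer loop
vertex 2.468 0.621 0.767
vertex 2.616 1.128 0.003
vertex 3.12 1.285 1.334
endloop
endfacet
facet normal 0.786 -0.574 -0.230
outer loop
vertex 3.12 1.285 1.334
vertex 2.616 1.128 0.003
vertex 3.267 1.793 0.57
endloop
endfacet
facet normal 0.598 0.610 0.520
outer loop
vertex 3.12 1.285 1.334
vertex 3.267 1.793 0.57
vertex 2.436 2.092 1.174
endloop
endfacet

endsolid


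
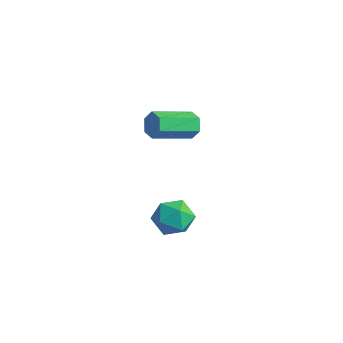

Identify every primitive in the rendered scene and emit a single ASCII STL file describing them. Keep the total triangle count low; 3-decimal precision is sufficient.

solid 
facet normal -0.682 0.254 0.686
outer loop
vertex -0.068 -2.184 -0.346
vertex 0.315 -2.651 0.208
vertex 0.523 -1.862 0.123
endloop
endfacet
facet normal -0.591 0.779 0.210
outer loop
vertex -0.068 -2.184 -0.346
vertex 0.523 -1.862 0.123
vertex 0.486 -1.675 -0.675
endloop
endfacet
facet normal -0.735 0.517 -0.438
outer loop
vertex -0.068 -2.184 -0.346
vertex 0.486 -1.675 -0.675
vertex 0.255 -2.348 -1.082
endloop
endfacet
facet normal -0.916 -0.168 -0.364
outer loop
vertex -0.068 -2.184 -0.346
vertex 0.255 -2.348 -1.082
vertex 0.149 -2.951 -0.537
endloop
endfacet
facet normal -0.883 -0.332 0.331
outer loop
vertex -0.068 -2.184 -0.346
vertex 0.149 -2.951 -0.537
vertex 0.315 -2.651 0.208
endloop
endfacet
facet normal 0.098 0.970 0.223
outer loop
vertex 0.486 -1.675 -0.675
vertex 0.523 -1.862 0.123
vertex 1.211 -1.829 -0.323
endloop
endfacet
facet normal -0.051 0.120 0.991
outer loop
vertex 0.523 -1.862 0.123
vertex 0.315 -2.651 0.208
vertex 1.105 -2.432 0.222
endloop
endfacet
facet normal -0.378 -0.827 0.417
outer loop
vertex 0.315 -2.651 0.208
vertex 0.149 -2.951 -0.537
vertex 0.874 -3.105 -0.185
endloop
endfacet
facet normal -0.431 -0.562 -0.706
outer loop
vertex 0.149 -2.951 -0.537
vertex 0.255 -2.348 -1.082
vertex 0.837 -2.918 -0.983
endloop
endfacet
facet normal -0.137 0.547 -0.826
outer loop
vertex 0.255 -2.348 -1.082
vertex 0.486 -1.675 -0.675
vertex 1.045 -2.129 -1.068
endloop
endfacet
facet normal 0.916 0.168 0.364
outer loop
vertex 1.428 -2.596 -0.514
vertex 1.211 -1.829 -0.323
vertex 1.105 -2.432 0.222
endloop
endfacet
facet normal 0.735 -0.517 0.438
outer loop
vertex 1.428 -2.596 -0.514
vertex 1.105 -2.432 0.222
vertex 0.874 -3.105 -0.185
endloop
endfacet
facet normal 0.591 -0.779 -0.210
outer loop
vertex 1.428 -2.596 -0.514
vertex 0.874 -3.105 -0.185
vertex 0.837 -2.918 -0.983
endloop
endfacet
facet normal 0.682 -0.254 -0.686
outer loop
vertex 1.428 -2.596 -0.514
vertex 0.837 -2.918 -0.983
vertex 1.045 -2.129 -1.068
endloop
endfacet
facet normal 0.883 0.332 -0.331
outer loop
vertex 1.428 -2.596 -0.514
vertex 1.045 -2.129 -1.068
vertex 1.211 -1.829 -0.323
endloop
endfacet
facet normal 0.431 0.562 0.706
outer loop
vertex 1.105 -2.432 0.222
vertex 1.211 -1.829 -0.323
vertex 0.523 -1.862 0.123
endloop
endfacet
facet normal 0.137 -0.547 0.826
outer loop
vertex 0.874 -3.105 -0.185
vertex 1.105 -2.432 0.222
vertex 0.315 -2.651 0.208
endloop
endfacet
facet normal -0.098 -0.970 -0.223
outer loop
vertex 0.837 -2.918 -0.983
vertex 0.874 -3.105 -0.185
vertex 0.149 -2.951 -0.537
endloop
endfacet
facet normal 0.051 -0.120 -0.991
outer loop
vertex 1.045 -2.129 -1.068
vertex 0.837 -2.918 -0.983
vertex 0.255 -2.348 -1.082
endloop
endfacet
facet normal 0.378 0.827 -0.417
outer loop
vertex 1.211 -1.829 -0.323
vertex 1.045 -2.129 -1.068
vertex 0.486 -1.675 -0.675
endloop
endfacet
facet normal 0.179 0.931 -0.318
outer loop
vertex -3.299 1.932 0.504
vertex -3.595 1.815 -0.005
vertex -3.889 2.034 0.47
endloop
endfacet
facet normal 0.001 0.323 0.946
outer loop
vertex -3.299 1.932 0.504
vertex -3.889 2.034 0.47
vertex -3.61 0.321 1.054
endloop
endfacet
facet normal 0.002 0.323 0.946
outer loop
vertex -3.61 0.321 1.054
vertex -3.889 2.034 0.47
vertex -4.2 0.424 1.02
endloop
endfacet
facet normal -0.181 -0.931 0.317
outer loop
vertex -3.61 0.321 1.054
vertex -4.2 0.424 1.02
vertex -3.905 0.205 0.545
endloop
endfacet
facet normal 0.181 0.931 -0.317
outer loop
vertex -3.889 2.034 0.47
vertex -3.595 1.815 -0.005
vertex -4.185 1.918 -0.039
endloop
endfacet
facet normal -0.851 0.309 0.424
outer loop
vertex -3.889 2.034 0.47
vertex -4.185 1.918 -0.039
vertex -4.2 0.424 1.02
endloop
endfacet
facet normal -0.851 0.309 0.424
outer loop
vertex -4.2 0.424 1.02
vertex -4.185 1.918 -0.039
vertex -4.496 0.307 0.511
endloop
endfacet
facet normal -0.179 -0.931 0.318
outer loop
vertex -4.2 0.424 1.02
vertex -4.496 0.307 0.511
vertex -3.905 0.205 0.545
endloop
endfacet
facet normal 0.181 0.931 -0.317
outer loop
vertex -4.185 1.918 -0.039
vertex -3.595 1.815 -0.005
vertex -3.89 1.699 -0.514
endloop
endfacet
facet normal -0.852 -0.014 -0.523
outer loop
vertex -4.185 1.918 -0.039
vertex -3.89 1.699 -0.514
vertex -4.496 0.307 0.511
endloop
endfacet
facet normal -0.852 -0.014 -0.523
outer loop
vertex -4.496 0.307 0.511
vertex -3.89 1.699 -0.514
vertex -4.201 0.088 0.036
endloop
endfacet
facet normal -0.179 -0.931 0.318
outer loop
vertex -4.496 0.307 0.511
vertex -4.201 0.088 0.036
vertex -3.905 0.205 0.545
endloop
endfacet
facet normal 0.181 0.931 -0.317
outer loop
vertex -3.89 1.699 -0.514
vertex -3.595 1.815 -0.005
vertex -3.3 1.596 -0.48
endloop
endfacet
facet normal -0.002 -0.323 -0.946
outer loop
vertex -3.89 1.699 -0.514
vertex -3.3 1.596 -0.48
vertex -4.201 0.088 0.036
endloop
endfacet
facet normal -0.001 -0.323 -0.946
outer loop
vertex -4.201 0.088 0.036
vertex -3.3 1.596 -0.48
vertex -3.611 -0.014 0.07
endloop
endfacet
facet normal -0.179 -0.931 0.318
outer loop
vertex -4.201 0.088 0.036
vertex -3.611 -0.014 0.07
vertex -3.905 0.205 0.545
endloop
endfacet
facet normal 0.179 0.931 -0.318
outer loop
vertex -3.3 1.596 -0.48
vertex -3.595 1.815 -0.005
vertex -3.004 1.713 0.029
endloop
endfacet
facet normal 0.851 -0.309 -0.424
outer loop
vertex -3.3 1.596 -0.48
vertex -3.004 1.713 0.029
vertex -3.611 -0.014 0.07
endloop
endfacet
facet normal 0.851 -0.309 -0.424
outer loop
vertex -3.611 -0.014 0.07
vertex -3.004 1.713 0.029
vertex -3.315 0.102 0.579
endloop
endfacet
facet normal -0.181 -0.931 0.317
outer loop
vertex -3.611 -0.014 0.07
vertex -3.315 0.102 0.579
vertex -3.905 0.205 0.545
endloop
endfacet
facet normal 0.179 0.931 -0.318
outer loop
vertex -3.004 1.713 0.029
vertex -3.595 1.815 -0.005
vertex -3.299 1.932 0.504
endloop
endfacet
facet normal 0.852 0.014 0.523
outer loop
vertex -3.004 1.713 0.029
vertex -3.299 1.932 0.504
vertex -3.315 0.102 0.579
endloop
endfacet
facet normal 0.852 0.014 0.523
outer loop
vertex -3.315 0.102 0.579
vertex -3.299 1.932 0.504
vertex -3.61 0.321 1.054
endloop
endfacet
facet normal -0.181 -0.931 0.317
outer loop
vertex -3.315 0.102 0.579
vertex -3.61 0.321 1.054
vertex -3.905 0.205 0.545
endloop
endfacet

endsolid


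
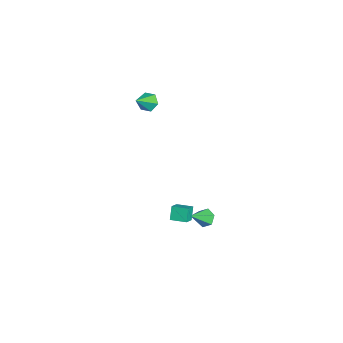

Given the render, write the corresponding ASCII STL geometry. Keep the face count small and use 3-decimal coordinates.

solid 
facet normal -0.697 0.402 -0.594
outer loop
vertex 3.1 -1.842 -0.448
vertex 3.497 -1.038 -0.37
vertex 3.569 -2.009 -1.112
endloop
endfacet
facet normal -0.440 -0.894 -0.086
outer loop
vertex 4.183 -2.362 -0.59
vertex 3.1 -1.842 -0.448
vertex 3.569 -2.009 -1.112
endloop
endfacet
facet normal -0.697 0.402 -0.594
outer loop
vertex 3.569 -2.009 -1.112
vertex 3.497 -1.038 -0.37
vertex 3.966 -1.205 -1.034
endloop
endfacet
facet normal 0.565 -0.201 -0.800
outer loop
vertex 3.966 -1.205 -1.034
vertex 4.183 -2.362 -0.59
vertex 3.569 -2.009 -1.112
endloop
endfacet
facet normal -0.565 0.201 0.800
outer loop
vertex 3.1 -1.842 -0.448
vertex 4.111 -1.391 0.152
vertex 3.497 -1.038 -0.37
endloop
endfacet
facet normal -0.440 -0.894 -0.086
outer loop
vertex 3.714 -2.195 0.074
vertex 3.1 -1.842 -0.448
vertex 4.183 -2.362 -0.59
endloop
endfacet
facet normal -0.565 0.201 0.800
outer loop
vertex 3.714 -2.195 0.074
vertex 4.111 -1.391 0.152
vertex 3.1 -1.842 -0.448
endloop
endfacet
facet normal 0.440 0.894 0.086
outer loop
vertex 3.497 -1.038 -0.37
vertex 4.111 -1.391 0.152
vertex 3.966 -1.205 -1.034
endloop
endfacet
facet normal 0.565 -0.201 -0.800
outer loop
vertex 4.58 -1.558 -0.512
vertex 4.183 -2.362 -0.59
vertex 3.966 -1.205 -1.034
endloop
endfacet
facet normal 0.440 0.894 0.086
outer loop
vertex 3.966 -1.205 -1.034
vertex 4.111 -1.391 0.152
vertex 4.58 -1.558 -0.512
endloop
endfacet
facet normal 0.697 -0.402 0.594
outer loop
vertex 4.58 -1.558 -0.512
vertex 3.714 -2.195 0.074
vertex 4.183 -2.362 -0.59
endloop
endfacet
facet normal 0.697 -0.402 0.594
outer loop
vertex 4.111 -1.391 0.152
vertex 3.714 -2.195 0.074
vertex 4.58 -1.558 -0.512
endloop
endfacet
facet normal -0.520 0.557 -0.648
outer loop
vertex -3.271 -2.235 1.529
vertex -3.799 -2.316 1.883
vertex -3.409 -1.821 1.996
endloop
endfacet
facet normal 0.961 0.275 0.041
outer loop
vertex -3.271 -2.235 1.529
vertex -3.409 -1.821 1.996
vertex -3.081 -3.084 2.777
endloop
endfacet
facet normal -0.520 0.557 -0.648
outer loop
vertex -3.409 -1.821 1.996
vertex -3.799 -2.316 1.883
vertex -3.936 -1.901 2.35
endloop
endfacet
facet normal 0.404 0.555 0.727
outer loop
vertex -3.409 -1.821 1.996
vertex -3.936 -1.901 2.35
vertex -3.081 -3.084 2.777
endloop
endfacet
facet normal -0.520 0.557 -0.648
outer loop
vertex -3.936 -1.901 2.35
vertex -3.799 -2.316 1.883
vertex -4.326 -2.396 2.237
endloop
endfacet
facet normal -0.362 0.073 0.929
outer loop
vertex -3.936 -1.901 2.35
vertex -4.326 -2.396 2.237
vertex -3.081 -3.084 2.777
endloop
endfacet
facet normal -0.520 0.556 -0.648
outer loop
vertex -4.326 -2.396 2.237
vertex -3.799 -2.316 1.883
vertex -4.188 -2.811 1.77
endloop
endfacet
facet normal -0.573 -0.689 0.443
outer loop
vertex -4.326 -2.396 2.237
vertex -4.188 -2.811 1.77
vertex -3.081 -3.084 2.777
endloop
endfacet
facet normal -0.520 0.556 -0.648
outer loop
vertex -4.188 -2.811 1.77
vertex -3.799 -2.316 1.883
vertex -3.661 -2.731 1.416
endloop
endfacet
facet normal -0.017 -0.970 -0.244
outer loop
vertex -4.188 -2.811 1.77
vertex -3.661 -2.731 1.416
vertex -3.081 -3.084 2.777
endloop
endfacet
facet normal -0.520 0.556 -0.648
outer loop
vertex -3.661 -2.731 1.416
vertex -3.799 -2.316 1.883
vertex -3.271 -2.235 1.529
endloop
endfacet
facet normal 0.750 -0.488 -0.446
outer loop
vertex -3.661 -2.731 1.416
vertex -3.271 -2.235 1.529
vertex -3.081 -3.084 2.777
endloop
endfacet
facet normal -0.396 0.649 -0.649
outer loop
vertex 2.768 0.082 -2.918
vertex 2.237 -0.162 -2.838
vertex 2.411 0.286 -2.496
endloop
endfacet
facet normal 0.785 0.409 0.466
outer loop
vertex 2.768 0.082 -2.918
vertex 2.411 0.286 -2.496
vertex 2.783 -1.058 -1.942
endloop
endfacet
facet normal -0.396 0.649 -0.649
outer loop
vertex 2.411 0.286 -2.496
vertex 2.237 -0.162 -2.838
vertex 1.879 0.042 -2.416
endloop
endfacet
facet normal -0.032 0.373 0.927
outer loop
vertex 2.411 0.286 -2.496
vertex 1.879 0.042 -2.416
vertex 2.783 -1.058 -1.942
endloop
endfacet
facet normal -0.396 0.649 -0.650
outer loop
vertex 1.879 0.042 -2.416
vertex 2.237 -0.162 -2.838
vertex 1.706 -0.406 -2.758
endloop
endfacet
facet normal -0.679 -0.262 0.686
outer loop
vertex 1.879 0.042 -2.416
vertex 1.706 -0.406 -2.758
vertex 2.783 -1.058 -1.942
endloop
endfacet
facet normal -0.396 0.649 -0.649
outer loop
vertex 1.706 -0.406 -2.758
vertex 2.237 -0.162 -2.838
vertex 2.063 -0.61 -3.18
endloop
endfacet
facet normal -0.509 -0.860 -0.015
outer loop
vertex 1.706 -0.406 -2.758
vertex 2.063 -0.61 -3.18
vertex 2.783 -1.058 -1.942
endloop
endfacet
facet normal -0.396 0.649 -0.649
outer loop
vertex 2.063 -0.61 -3.18
vertex 2.237 -0.162 -2.838
vertex 2.595 -0.366 -3.26
endloop
endfacet
facet normal 0.306 -0.824 -0.476
outer loop
vertex 2.063 -0.61 -3.18
vertex 2.595 -0.366 -3.26
vertex 2.783 -1.058 -1.942
endloop
endfacet
facet normal -0.396 0.649 -0.650
outer loop
vertex 2.595 -0.366 -3.26
vertex 2.237 -0.162 -2.838
vertex 2.768 0.082 -2.918
endloop
endfacet
facet normal 0.953 -0.189 -0.235
outer loop
vertex 2.595 -0.366 -3.26
vertex 2.768 0.082 -2.918
vertex 2.783 -1.058 -1.942
endloop
endfacet

endsolid


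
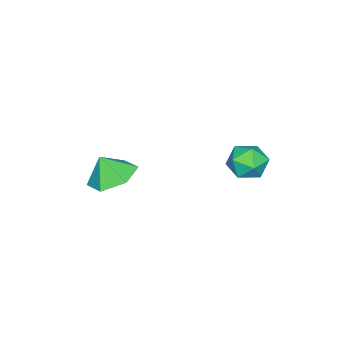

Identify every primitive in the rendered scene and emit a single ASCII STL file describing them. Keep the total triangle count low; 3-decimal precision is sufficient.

solid 
facet normal -0.981 -0.125 -0.147
outer loop
vertex 1.076 1.711 -1.546
vertex 1.155 0.863 -1.353
vertex 0.987 1.441 -0.721
endloop
endfacet
facet normal -0.840 0.536 0.085
outer loop
vertex 1.076 1.711 -1.546
vertex 0.987 1.441 -0.721
vertex 1.434 2.169 -0.896
endloop
endfacet
facet normal -0.389 0.840 -0.378
outer loop
vertex 1.076 1.711 -1.546
vertex 1.434 2.169 -0.896
vertex 1.879 2.042 -1.636
endloop
endfacet
facet normal -0.252 0.368 -0.895
outer loop
vertex 1.076 1.711 -1.546
vertex 1.879 2.042 -1.636
vertex 1.706 1.235 -1.919
endloop
endfacet
facet normal -0.618 -0.229 -0.752
outer loop
vertex 1.076 1.711 -1.546
vertex 1.706 1.235 -1.919
vertex 1.155 0.863 -1.353
endloop
endfacet
facet normal -0.507 0.483 0.714
outer loop
vertex 1.434 2.169 -0.896
vertex 0.987 1.441 -0.721
vertex 1.734 1.605 -0.301
endloop
endfacet
facet normal -0.736 -0.585 0.339
outer loop
vertex 0.987 1.441 -0.721
vertex 1.155 0.863 -1.353
vertex 1.561 0.798 -0.584
endloop
endfacet
facet normal -0.148 -0.754 -0.640
outer loop
vertex 1.155 0.863 -1.353
vertex 1.706 1.235 -1.919
vertex 2.006 0.671 -1.324
endloop
endfacet
facet normal 0.444 0.210 -0.871
outer loop
vertex 1.706 1.235 -1.919
vertex 1.879 2.042 -1.636
vertex 2.453 1.399 -1.499
endloop
endfacet
facet normal 0.221 0.975 -0.034
outer loop
vertex 1.879 2.042 -1.636
vertex 1.434 2.169 -0.896
vertex 2.285 1.977 -0.867
endloop
endfacet
facet normal 0.252 -0.368 0.895
outer loop
vertex 2.364 1.129 -0.674
vertex 1.734 1.605 -0.301
vertex 1.561 0.798 -0.584
endloop
endfacet
facet normal 0.389 -0.840 0.378
outer loop
vertex 2.364 1.129 -0.674
vertex 1.561 0.798 -0.584
vertex 2.006 0.671 -1.324
endloop
endfacet
facet normal 0.840 -0.536 -0.085
outer loop
vertex 2.364 1.129 -0.674
vertex 2.006 0.671 -1.324
vertex 2.453 1.399 -1.499
endloop
endfacet
facet normal 0.981 0.125 0.147
outer loop
vertex 2.364 1.129 -0.674
vertex 2.453 1.399 -1.499
vertex 2.285 1.977 -0.867
endloop
endfacet
facet normal 0.618 0.229 0.752
outer loop
vertex 2.364 1.129 -0.674
vertex 2.285 1.977 -0.867
vertex 1.734 1.605 -0.301
endloop
endfacet
facet normal -0.444 -0.210 0.871
outer loop
vertex 1.561 0.798 -0.584
vertex 1.734 1.605 -0.301
vertex 0.987 1.441 -0.721
endloop
endfacet
facet normal -0.221 -0.975 0.034
outer loop
vertex 2.006 0.671 -1.324
vertex 1.561 0.798 -0.584
vertex 1.155 0.863 -1.353
endloop
endfacet
facet normal 0.507 -0.483 -0.714
outer loop
vertex 2.453 1.399 -1.499
vertex 2.006 0.671 -1.324
vertex 1.706 1.235 -1.919
endloop
endfacet
facet normal 0.736 0.585 -0.339
outer loop
vertex 2.285 1.977 -0.867
vertex 2.453 1.399 -1.499
vertex 1.879 2.042 -1.636
endloop
endfacet
facet normal 0.148 0.754 0.640
outer loop
vertex 1.734 1.605 -0.301
vertex 2.285 1.977 -0.867
vertex 1.434 2.169 -0.896
endloop
endfacet
facet normal -0.142 0.395 -0.907
outer loop
vertex 4.828 -2.998 -2.343
vertex 3.789 -3.097 -2.223
vertex 4.272 -2.216 -1.915
endloop
endfacet
facet normal 0.741 0.172 0.649
outer loop
vertex 4.828 -2.998 -2.343
vertex 4.272 -2.216 -1.915
vertex 3.951 -3.543 -1.197
endloop
endfacet
facet normal -0.143 0.395 -0.907
outer loop
vertex 4.272 -2.216 -1.915
vertex 3.789 -3.097 -2.223
vertex 3.234 -2.315 -1.795
endloop
endfacet
facet normal 0.058 0.464 0.884
outer loop
vertex 4.272 -2.216 -1.915
vertex 3.234 -2.315 -1.795
vertex 3.951 -3.543 -1.197
endloop
endfacet
facet normal -0.143 0.395 -0.907
outer loop
vertex 3.234 -2.315 -1.795
vertex 3.789 -3.097 -2.223
vertex 2.751 -3.196 -2.102
endloop
endfacet
facet normal -0.593 0.045 0.804
outer loop
vertex 3.234 -2.315 -1.795
vertex 2.751 -3.196 -2.102
vertex 3.951 -3.543 -1.197
endloop
endfacet
facet normal -0.143 0.395 -0.907
outer loop
vertex 2.751 -3.196 -2.102
vertex 3.789 -3.097 -2.223
vertex 3.307 -3.977 -2.53
endloop
endfacet
facet normal -0.562 -0.668 0.489
outer loop
vertex 2.751 -3.196 -2.102
vertex 3.307 -3.977 -2.53
vertex 3.951 -3.543 -1.197
endloop
endfacet
facet normal -0.143 0.395 -0.908
outer loop
vertex 3.307 -3.977 -2.53
vertex 3.789 -3.097 -2.223
vertex 4.345 -3.878 -2.65
endloop
endfacet
facet normal 0.121 -0.960 0.254
outer loop
vertex 3.307 -3.977 -2.53
vertex 4.345 -3.878 -2.65
vertex 3.951 -3.543 -1.197
endloop
endfacet
facet normal -0.142 0.395 -0.908
outer loop
vertex 4.345 -3.878 -2.65
vertex 3.789 -3.097 -2.223
vertex 4.828 -2.998 -2.343
endloop
endfacet
facet normal 0.772 -0.540 0.334
outer loop
vertex 4.345 -3.878 -2.65
vertex 4.828 -2.998 -2.343
vertex 3.951 -3.543 -1.197
endloop
endfacet

endsolid


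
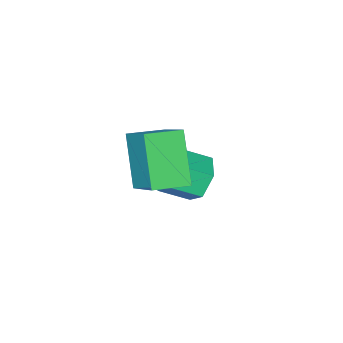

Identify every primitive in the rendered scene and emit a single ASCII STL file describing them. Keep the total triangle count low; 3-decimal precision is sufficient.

solid 
facet normal -0.940 0.330 -0.081
outer loop
vertex 2.055 -1.922 0.532
vertex 2.49 -0.368 1.828
vertex 2.571 -0.819 -0.965
endloop
endfacet
facet normal -0.210 -0.751 -0.626
outer loop
vertex 3.69 -1.212 -0.868
vertex 2.055 -1.922 0.532
vertex 2.571 -0.819 -0.965
endloop
endfacet
facet normal -0.940 0.330 -0.081
outer loop
vertex 2.571 -0.819 -0.965
vertex 2.49 -0.368 1.828
vertex 3.006 0.736 0.331
endloop
endfacet
facet normal 0.268 0.571 -0.776
outer loop
vertex 3.006 0.736 0.331
vertex 3.69 -1.212 -0.868
vertex 2.571 -0.819 -0.965
endloop
endfacet
facet normal -0.268 -0.572 0.775
outer loop
vertex 2.055 -1.922 0.532
vertex 3.609 -0.761 1.925
vertex 2.49 -0.368 1.828
endloop
endfacet
facet normal -0.210 -0.751 -0.626
outer loop
vertex 3.174 -2.316 0.629
vertex 2.055 -1.922 0.532
vertex 3.69 -1.212 -0.868
endloop
endfacet
facet normal -0.268 -0.571 0.776
outer loop
vertex 3.174 -2.316 0.629
vertex 3.609 -0.761 1.925
vertex 2.055 -1.922 0.532
endloop
endfacet
facet normal 0.210 0.751 0.626
outer loop
vertex 2.49 -0.368 1.828
vertex 3.609 -0.761 1.925
vertex 3.006 0.736 0.331
endloop
endfacet
facet normal 0.268 0.572 -0.775
outer loop
vertex 4.125 0.342 0.428
vertex 3.69 -1.212 -0.868
vertex 3.006 0.736 0.331
endloop
endfacet
facet normal 0.210 0.751 0.626
outer loop
vertex 3.006 0.736 0.331
vertex 3.609 -0.761 1.925
vertex 4.125 0.342 0.428
endloop
endfacet
facet normal 0.940 -0.330 0.081
outer loop
vertex 4.125 0.342 0.428
vertex 3.174 -2.316 0.629
vertex 3.69 -1.212 -0.868
endloop
endfacet
facet normal 0.940 -0.330 0.081
outer loop
vertex 3.609 -0.761 1.925
vertex 3.174 -2.316 0.629
vertex 4.125 0.342 0.428
endloop
endfacet
facet normal -0.758 0.447 -0.475
outer loop
vertex 1.314 -1.626 -3.038
vertex 0.822 -1.718 -2.339
vertex 1.301 -1.01 -2.437
endloop
endfacet
facet normal 0.652 0.536 -0.536
outer loop
vertex 1.314 -1.626 -3.038
vertex 1.301 -1.01 -2.437
vertex 2.171 -2.131 -2.5
endloop
endfacet
facet normal 0.652 0.536 -0.535
outer loop
vertex 2.171 -2.131 -2.5
vertex 1.301 -1.01 -2.437
vertex 2.157 -1.515 -1.9
endloop
endfacet
facet normal 0.758 -0.447 0.476
outer loop
vertex 2.171 -2.131 -2.5
vertex 2.157 -1.515 -1.9
vertex 1.678 -2.222 -1.801
endloop
endfacet
facet normal -0.758 0.447 -0.476
outer loop
vertex 1.301 -1.01 -2.437
vertex 0.822 -1.718 -2.339
vertex 0.808 -1.102 -1.738
endloop
endfacet
facet normal 0.312 0.888 0.337
outer loop
vertex 1.301 -1.01 -2.437
vertex 0.808 -1.102 -1.738
vertex 2.157 -1.515 -1.9
endloop
endfacet
facet normal 0.312 0.888 0.337
outer loop
vertex 2.157 -1.515 -1.9
vertex 0.808 -1.102 -1.738
vertex 1.665 -1.607 -1.201
endloop
endfacet
facet normal 0.758 -0.447 0.475
outer loop
vertex 2.157 -1.515 -1.9
vertex 1.665 -1.607 -1.201
vertex 1.678 -2.222 -1.801
endloop
endfacet
facet normal -0.757 0.447 -0.476
outer loop
vertex 0.808 -1.102 -1.738
vertex 0.822 -1.718 -2.339
vertex 0.329 -1.809 -1.64
endloop
endfacet
facet normal -0.340 0.351 0.872
outer loop
vertex 0.808 -1.102 -1.738
vertex 0.329 -1.809 -1.64
vertex 1.665 -1.607 -1.201
endloop
endfacet
facet normal -0.340 0.352 0.872
outer loop
vertex 1.665 -1.607 -1.201
vertex 0.329 -1.809 -1.64
vertex 1.186 -2.314 -1.102
endloop
endfacet
facet normal 0.758 -0.447 0.475
outer loop
vertex 1.665 -1.607 -1.201
vertex 1.186 -2.314 -1.102
vertex 1.678 -2.222 -1.801
endloop
endfacet
facet normal -0.758 0.447 -0.476
outer loop
vertex 0.329 -1.809 -1.64
vertex 0.822 -1.718 -2.339
vertex 0.343 -2.425 -2.24
endloop
endfacet
facet normal -0.652 -0.536 0.536
outer loop
vertex 0.329 -1.809 -1.64
vertex 0.343 -2.425 -2.24
vertex 1.186 -2.314 -1.102
endloop
endfacet
facet normal -0.652 -0.536 0.536
outer loop
vertex 1.186 -2.314 -1.102
vertex 0.343 -2.425 -2.24
vertex 1.199 -2.93 -1.703
endloop
endfacet
facet normal 0.758 -0.447 0.475
outer loop
vertex 1.186 -2.314 -1.102
vertex 1.199 -2.93 -1.703
vertex 1.678 -2.222 -1.801
endloop
endfacet
facet normal -0.758 0.447 -0.475
outer loop
vertex 0.343 -2.425 -2.24
vertex 0.822 -1.718 -2.339
vertex 0.835 -2.333 -2.939
endloop
endfacet
facet normal -0.313 -0.888 -0.337
outer loop
vertex 0.343 -2.425 -2.24
vertex 0.835 -2.333 -2.939
vertex 1.199 -2.93 -1.703
endloop
endfacet
facet normal -0.312 -0.888 -0.337
outer loop
vertex 1.199 -2.93 -1.703
vertex 0.835 -2.333 -2.939
vertex 1.692 -2.838 -2.402
endloop
endfacet
facet normal 0.758 -0.447 0.476
outer loop
vertex 1.199 -2.93 -1.703
vertex 1.692 -2.838 -2.402
vertex 1.678 -2.222 -1.801
endloop
endfacet
facet normal -0.758 0.447 -0.475
outer loop
vertex 0.835 -2.333 -2.939
vertex 0.822 -1.718 -2.339
vertex 1.314 -1.626 -3.038
endloop
endfacet
facet normal 0.339 -0.352 -0.872
outer loop
vertex 0.835 -2.333 -2.939
vertex 1.314 -1.626 -3.038
vertex 1.692 -2.838 -2.402
endloop
endfacet
facet normal 0.340 -0.351 -0.872
outer loop
vertex 1.692 -2.838 -2.402
vertex 1.314 -1.626 -3.038
vertex 2.171 -2.131 -2.5
endloop
endfacet
facet normal 0.757 -0.447 0.476
outer loop
vertex 1.692 -2.838 -2.402
vertex 2.171 -2.131 -2.5
vertex 1.678 -2.222 -1.801
endloop
endfacet

endsolid


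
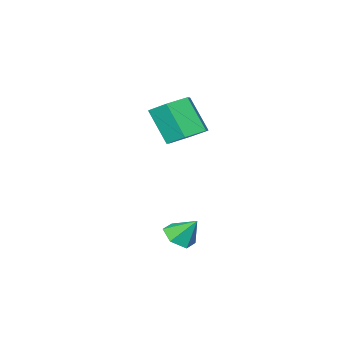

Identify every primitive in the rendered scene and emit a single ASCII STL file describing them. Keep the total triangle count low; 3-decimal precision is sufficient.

solid 
facet normal 0.215 -0.593 -0.776
outer loop
vertex 1.625 1.233 -3.611
vertex 0.851 0.962 -3.618
vertex 1.059 1.619 -4.062
endloop
endfacet
facet normal 0.505 0.857 0.100
outer loop
vertex 1.625 1.233 -3.611
vertex 1.059 1.619 -4.062
vertex 0.569 1.738 -2.602
endloop
endfacet
facet normal 0.216 -0.593 -0.776
outer loop
vertex 1.059 1.619 -4.062
vertex 0.851 0.962 -3.618
vertex 0.285 1.348 -4.07
endloop
endfacet
facet normal -0.323 0.928 -0.184
outer loop
vertex 1.059 1.619 -4.062
vertex 0.285 1.348 -4.07
vertex 0.569 1.738 -2.602
endloop
endfacet
facet normal 0.216 -0.593 -0.776
outer loop
vertex 0.285 1.348 -4.07
vertex 0.851 0.962 -3.618
vertex 0.077 0.691 -3.626
endloop
endfacet
facet normal -0.932 0.353 0.086
outer loop
vertex 0.285 1.348 -4.07
vertex 0.077 0.691 -3.626
vertex 0.569 1.738 -2.602
endloop
endfacet
facet normal 0.215 -0.592 -0.777
outer loop
vertex 0.077 0.691 -3.626
vertex 0.851 0.962 -3.618
vertex 0.642 0.305 -3.175
endloop
endfacet
facet normal -0.711 -0.292 0.640
outer loop
vertex 0.077 0.691 -3.626
vertex 0.642 0.305 -3.175
vertex 0.569 1.738 -2.602
endloop
endfacet
facet normal 0.215 -0.592 -0.777
outer loop
vertex 0.642 0.305 -3.175
vertex 0.851 0.962 -3.618
vertex 1.416 0.576 -3.167
endloop
endfacet
facet normal 0.118 -0.364 0.924
outer loop
vertex 0.642 0.305 -3.175
vertex 1.416 0.576 -3.167
vertex 0.569 1.738 -2.602
endloop
endfacet
facet normal 0.215 -0.593 -0.776
outer loop
vertex 1.416 0.576 -3.167
vertex 0.851 0.962 -3.618
vertex 1.625 1.233 -3.611
endloop
endfacet
facet normal 0.726 0.211 0.654
outer loop
vertex 1.416 0.576 -3.167
vertex 1.625 1.233 -3.611
vertex 0.569 1.738 -2.602
endloop
endfacet
facet normal -0.047 0.518 -0.854
outer loop
vertex -0.866 -1.575 0.553
vertex -1.877 -1.332 0.756
vertex -1.1 -0.697 1.098
endloop
endfacet
facet normal 0.974 0.213 0.075
outer loop
vertex -0.866 -1.575 0.553
vertex -1.1 -0.697 1.098
vertex -0.771 -2.611 2.261
endloop
endfacet
facet normal 0.974 0.214 0.076
outer loop
vertex -0.771 -2.611 2.261
vertex -1.1 -0.697 1.098
vertex -1.006 -1.733 2.806
endloop
endfacet
facet normal 0.047 -0.518 0.854
outer loop
vertex -0.771 -2.611 2.261
vertex -1.006 -1.733 2.806
vertex -1.783 -2.368 2.464
endloop
endfacet
facet normal -0.047 0.518 -0.854
outer loop
vertex -1.1 -0.697 1.098
vertex -1.877 -1.332 0.756
vertex -2.112 -0.454 1.301
endloop
endfacet
facet normal 0.295 0.824 0.484
outer loop
vertex -1.1 -0.697 1.098
vertex -2.112 -0.454 1.301
vertex -1.006 -1.733 2.806
endloop
endfacet
facet normal 0.296 0.824 0.483
outer loop
vertex -1.006 -1.733 2.806
vertex -2.112 -0.454 1.301
vertex -2.017 -1.49 3.01
endloop
endfacet
facet normal 0.048 -0.518 0.854
outer loop
vertex -1.006 -1.733 2.806
vertex -2.017 -1.49 3.01
vertex -1.783 -2.368 2.464
endloop
endfacet
facet normal -0.047 0.518 -0.854
outer loop
vertex -2.112 -0.454 1.301
vertex -1.877 -1.332 0.756
vertex -2.889 -1.089 0.959
endloop
endfacet
facet normal -0.679 0.611 0.408
outer loop
vertex -2.112 -0.454 1.301
vertex -2.889 -1.089 0.959
vertex -2.017 -1.49 3.01
endloop
endfacet
facet normal -0.679 0.610 0.408
outer loop
vertex -2.017 -1.49 3.01
vertex -2.889 -1.089 0.959
vertex -2.794 -2.125 2.667
endloop
endfacet
facet normal 0.047 -0.518 0.854
outer loop
vertex -2.017 -1.49 3.01
vertex -2.794 -2.125 2.667
vertex -1.783 -2.368 2.464
endloop
endfacet
facet normal -0.047 0.518 -0.854
outer loop
vertex -2.889 -1.089 0.959
vertex -1.877 -1.332 0.756
vertex -2.654 -1.967 0.414
endloop
endfacet
facet normal -0.974 -0.214 -0.076
outer loop
vertex -2.889 -1.089 0.959
vertex -2.654 -1.967 0.414
vertex -2.794 -2.125 2.667
endloop
endfacet
facet normal -0.974 -0.213 -0.075
outer loop
vertex -2.794 -2.125 2.667
vertex -2.654 -1.967 0.414
vertex -2.56 -3.003 2.122
endloop
endfacet
facet normal 0.047 -0.518 0.854
outer loop
vertex -2.794 -2.125 2.667
vertex -2.56 -3.003 2.122
vertex -1.783 -2.368 2.464
endloop
endfacet
facet normal -0.048 0.518 -0.854
outer loop
vertex -2.654 -1.967 0.414
vertex -1.877 -1.332 0.756
vertex -1.643 -2.21 0.21
endloop
endfacet
facet normal -0.296 -0.824 -0.483
outer loop
vertex -2.654 -1.967 0.414
vertex -1.643 -2.21 0.21
vertex -2.56 -3.003 2.122
endloop
endfacet
facet normal -0.295 -0.824 -0.483
outer loop
vertex -2.56 -3.003 2.122
vertex -1.643 -2.21 0.21
vertex -1.548 -3.246 1.919
endloop
endfacet
facet normal 0.047 -0.518 0.854
outer loop
vertex -2.56 -3.003 2.122
vertex -1.548 -3.246 1.919
vertex -1.783 -2.368 2.464
endloop
endfacet
facet normal -0.047 0.518 -0.854
outer loop
vertex -1.643 -2.21 0.21
vertex -1.877 -1.332 0.756
vertex -0.866 -1.575 0.553
endloop
endfacet
facet normal 0.679 -0.610 -0.408
outer loop
vertex -1.643 -2.21 0.21
vertex -0.866 -1.575 0.553
vertex -1.548 -3.246 1.919
endloop
endfacet
facet normal 0.679 -0.611 -0.408
outer loop
vertex -1.548 -3.246 1.919
vertex -0.866 -1.575 0.553
vertex -0.771 -2.611 2.261
endloop
endfacet
facet normal 0.047 -0.518 0.854
outer loop
vertex -1.548 -3.246 1.919
vertex -0.771 -2.611 2.261
vertex -1.783 -2.368 2.464
endloop
endfacet

endsolid
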